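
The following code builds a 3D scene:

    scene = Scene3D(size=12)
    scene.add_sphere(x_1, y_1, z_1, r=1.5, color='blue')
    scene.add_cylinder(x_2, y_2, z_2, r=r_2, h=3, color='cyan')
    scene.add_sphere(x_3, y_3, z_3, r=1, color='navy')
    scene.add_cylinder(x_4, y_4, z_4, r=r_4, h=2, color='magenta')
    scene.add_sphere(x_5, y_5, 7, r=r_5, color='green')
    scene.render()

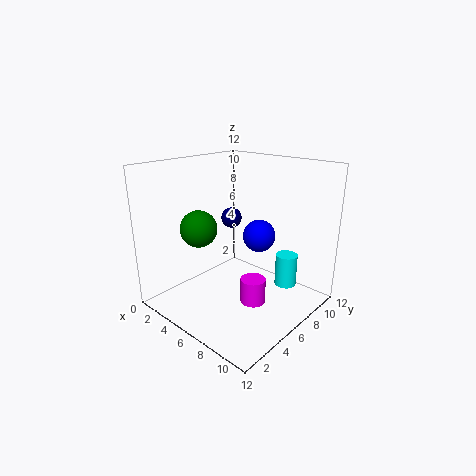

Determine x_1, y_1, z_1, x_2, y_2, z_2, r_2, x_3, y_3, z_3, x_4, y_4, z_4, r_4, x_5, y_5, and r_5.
x_1 = 5.5, y_1 = 9.5, z_1 = 5, x_2 = 8, y_2 = 10.5, z_2 = 0.5, r_2 = 1, x_3 = 2, y_3 = 9.5, z_3 = 6, x_4 = 8.5, y_4 = 5, z_4 = 1.5, r_4 = 1, x_5 = 4, y_5 = 3.5, r_5 = 1.5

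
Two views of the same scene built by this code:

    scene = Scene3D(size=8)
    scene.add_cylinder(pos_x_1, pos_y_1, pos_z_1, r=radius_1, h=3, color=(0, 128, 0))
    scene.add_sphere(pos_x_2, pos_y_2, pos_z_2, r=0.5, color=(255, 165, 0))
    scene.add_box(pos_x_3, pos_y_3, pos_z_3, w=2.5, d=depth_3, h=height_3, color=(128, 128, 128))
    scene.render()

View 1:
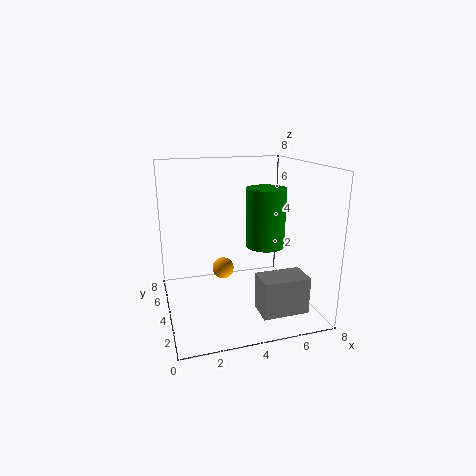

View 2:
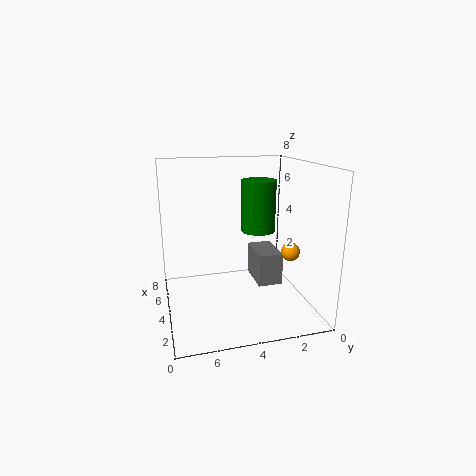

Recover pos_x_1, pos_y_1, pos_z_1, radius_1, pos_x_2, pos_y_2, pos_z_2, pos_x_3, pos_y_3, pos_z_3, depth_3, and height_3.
pos_x_1 = 5, pos_y_1 = 2.5, pos_z_1 = 4, radius_1 = 1, pos_x_2 = 2.5, pos_y_2 = 1.5, pos_z_2 = 3.5, pos_x_3 = 4.5, pos_y_3 = 1, pos_z_3 = 0.5, depth_3 = 1.5, height_3 = 2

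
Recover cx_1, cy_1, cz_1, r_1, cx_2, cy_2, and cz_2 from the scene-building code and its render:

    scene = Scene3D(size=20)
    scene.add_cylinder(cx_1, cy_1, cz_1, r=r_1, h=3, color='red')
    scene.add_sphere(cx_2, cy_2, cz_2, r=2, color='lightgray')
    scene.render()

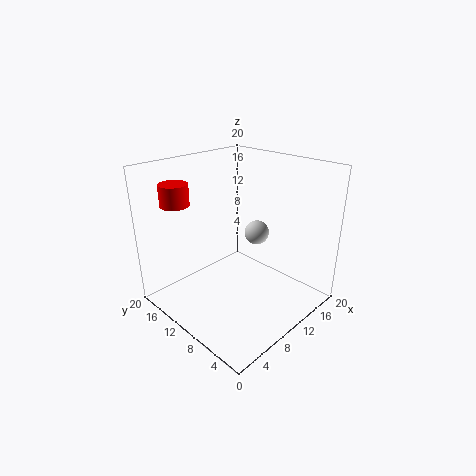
cx_1 = 4.5; cy_1 = 16.5; cz_1 = 14.5; r_1 = 2; cx_2 = 18; cy_2 = 13.5; cz_2 = 7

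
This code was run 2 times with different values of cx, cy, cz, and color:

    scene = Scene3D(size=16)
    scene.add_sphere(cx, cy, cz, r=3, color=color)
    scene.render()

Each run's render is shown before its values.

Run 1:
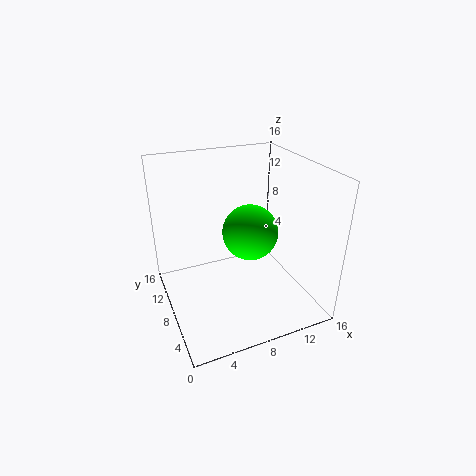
cx = 9
cy = 7
cz = 9
color = 'lime'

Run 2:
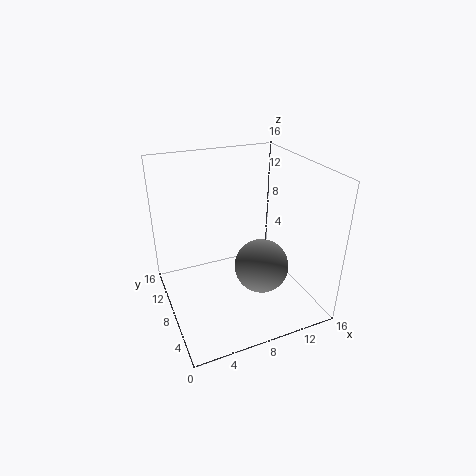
cx = 10
cy = 6
cz = 5
color = 'gray'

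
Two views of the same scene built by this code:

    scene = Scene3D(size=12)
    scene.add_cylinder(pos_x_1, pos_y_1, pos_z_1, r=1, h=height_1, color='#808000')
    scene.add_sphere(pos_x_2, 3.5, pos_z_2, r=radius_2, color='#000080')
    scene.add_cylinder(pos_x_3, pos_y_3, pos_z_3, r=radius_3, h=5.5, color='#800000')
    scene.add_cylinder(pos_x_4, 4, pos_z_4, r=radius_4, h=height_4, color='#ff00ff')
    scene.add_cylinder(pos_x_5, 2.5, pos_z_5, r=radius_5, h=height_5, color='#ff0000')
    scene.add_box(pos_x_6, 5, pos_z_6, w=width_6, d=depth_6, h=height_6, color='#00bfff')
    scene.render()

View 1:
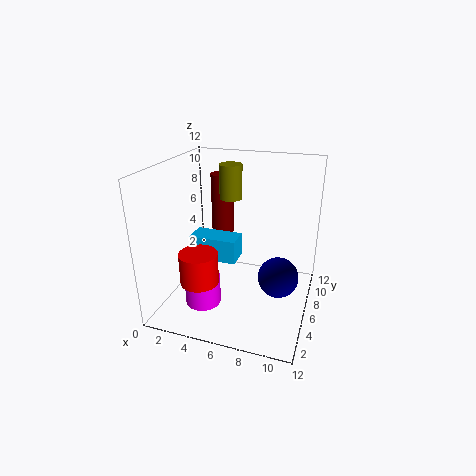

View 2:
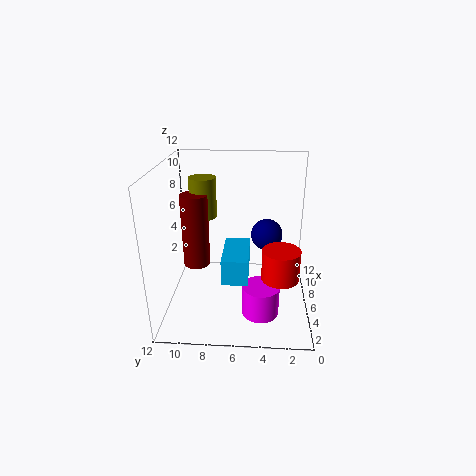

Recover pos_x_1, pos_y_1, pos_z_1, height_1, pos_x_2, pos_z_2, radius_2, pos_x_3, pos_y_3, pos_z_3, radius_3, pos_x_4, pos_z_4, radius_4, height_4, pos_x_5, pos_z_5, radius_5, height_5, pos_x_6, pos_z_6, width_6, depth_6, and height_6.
pos_x_1 = 4.5
pos_y_1 = 8.5
pos_z_1 = 8.5
height_1 = 3
pos_x_2 = 10
pos_z_2 = 4.5
radius_2 = 1.5
pos_x_3 = 3.5
pos_y_3 = 9
pos_z_3 = 5
radius_3 = 1
pos_x_4 = 3.5
pos_z_4 = 0.5
radius_4 = 1.5
height_4 = 2.5
pos_x_5 = 4
pos_z_5 = 3.5
radius_5 = 1.5
height_5 = 2.5
pos_x_6 = 2
pos_z_6 = 4
width_6 = 4
depth_6 = 2
height_6 = 2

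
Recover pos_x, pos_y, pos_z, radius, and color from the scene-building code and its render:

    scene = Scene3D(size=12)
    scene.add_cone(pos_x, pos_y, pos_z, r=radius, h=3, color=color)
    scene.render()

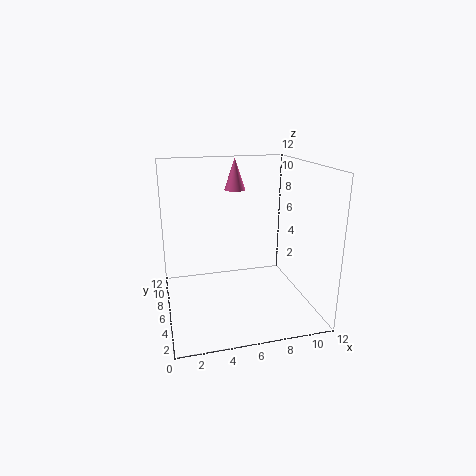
pos_x = 7, pos_y = 11, pos_z = 9, radius = 1, color = 'hotpink'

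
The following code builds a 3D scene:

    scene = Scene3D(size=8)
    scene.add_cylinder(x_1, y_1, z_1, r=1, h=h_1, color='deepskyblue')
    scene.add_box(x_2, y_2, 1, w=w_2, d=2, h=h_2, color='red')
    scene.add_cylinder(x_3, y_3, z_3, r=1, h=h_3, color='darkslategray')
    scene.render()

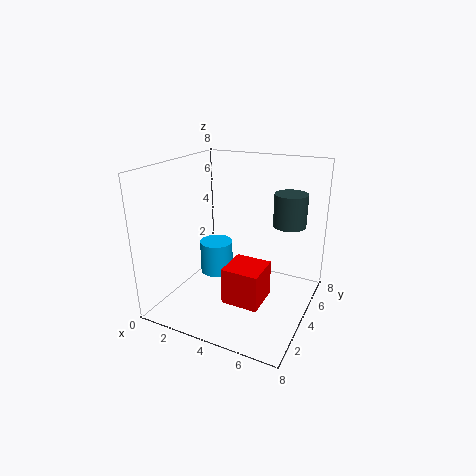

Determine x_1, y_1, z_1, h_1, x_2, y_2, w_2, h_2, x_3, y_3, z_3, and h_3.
x_1 = 2, y_1 = 5, z_1 = 1, h_1 = 2, x_2 = 4, y_2 = 2, w_2 = 2, h_2 = 2, x_3 = 6, y_3 = 7, z_3 = 4, h_3 = 2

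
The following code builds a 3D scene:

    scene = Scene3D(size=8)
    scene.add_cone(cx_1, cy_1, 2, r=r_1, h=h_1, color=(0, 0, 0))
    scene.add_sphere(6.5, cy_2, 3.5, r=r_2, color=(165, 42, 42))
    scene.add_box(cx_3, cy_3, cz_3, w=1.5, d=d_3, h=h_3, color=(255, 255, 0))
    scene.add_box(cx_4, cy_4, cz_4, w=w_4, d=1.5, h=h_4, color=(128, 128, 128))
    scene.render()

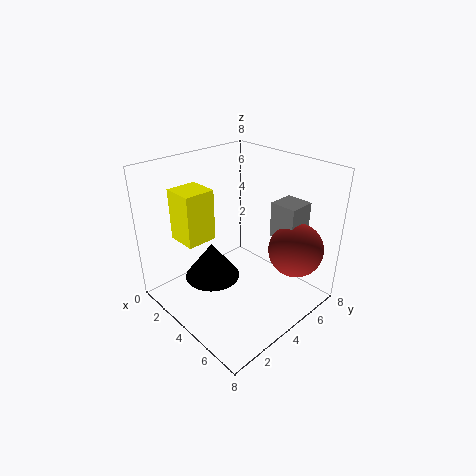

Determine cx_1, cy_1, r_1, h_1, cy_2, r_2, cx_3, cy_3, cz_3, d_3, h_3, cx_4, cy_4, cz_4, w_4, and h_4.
cx_1 = 3.5
cy_1 = 2.5
r_1 = 1.5
h_1 = 2
cy_2 = 6
r_2 = 1.5
cx_3 = 3
cy_3 = 0.5
cz_3 = 5
d_3 = 1.5
h_3 = 2.5
cx_4 = 5
cy_4 = 5.5
cz_4 = 4
w_4 = 1.5
h_4 = 2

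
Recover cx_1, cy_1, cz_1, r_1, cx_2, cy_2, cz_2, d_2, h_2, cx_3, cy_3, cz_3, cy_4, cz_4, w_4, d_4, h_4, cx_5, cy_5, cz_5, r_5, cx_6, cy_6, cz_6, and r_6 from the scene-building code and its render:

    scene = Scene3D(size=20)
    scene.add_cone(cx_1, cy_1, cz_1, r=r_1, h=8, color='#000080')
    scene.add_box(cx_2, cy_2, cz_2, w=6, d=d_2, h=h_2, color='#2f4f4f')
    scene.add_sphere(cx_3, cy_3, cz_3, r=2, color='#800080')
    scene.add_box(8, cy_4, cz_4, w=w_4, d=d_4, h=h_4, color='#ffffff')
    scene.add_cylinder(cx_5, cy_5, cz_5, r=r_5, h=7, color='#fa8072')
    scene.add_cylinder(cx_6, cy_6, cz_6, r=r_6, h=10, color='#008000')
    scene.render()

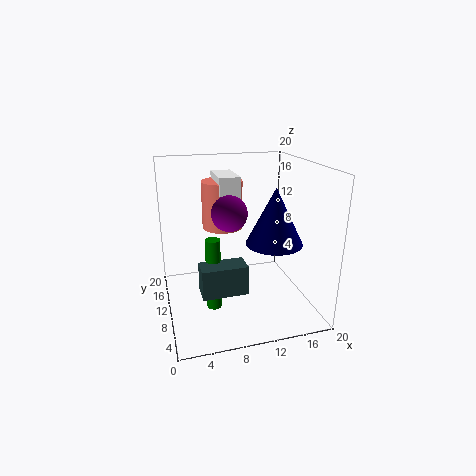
cx_1 = 15, cy_1 = 9, cz_1 = 9, r_1 = 4, cx_2 = 4, cy_2 = 5, cz_2 = 4, d_2 = 3, h_2 = 4, cx_3 = 7, cy_3 = 3, cz_3 = 16, cy_4 = 12, cz_4 = 13, w_4 = 3, d_4 = 6, h_4 = 5, cx_5 = 9, cy_5 = 15, cz_5 = 10, r_5 = 3, cx_6 = 6, cy_6 = 8, cz_6 = 1, r_6 = 1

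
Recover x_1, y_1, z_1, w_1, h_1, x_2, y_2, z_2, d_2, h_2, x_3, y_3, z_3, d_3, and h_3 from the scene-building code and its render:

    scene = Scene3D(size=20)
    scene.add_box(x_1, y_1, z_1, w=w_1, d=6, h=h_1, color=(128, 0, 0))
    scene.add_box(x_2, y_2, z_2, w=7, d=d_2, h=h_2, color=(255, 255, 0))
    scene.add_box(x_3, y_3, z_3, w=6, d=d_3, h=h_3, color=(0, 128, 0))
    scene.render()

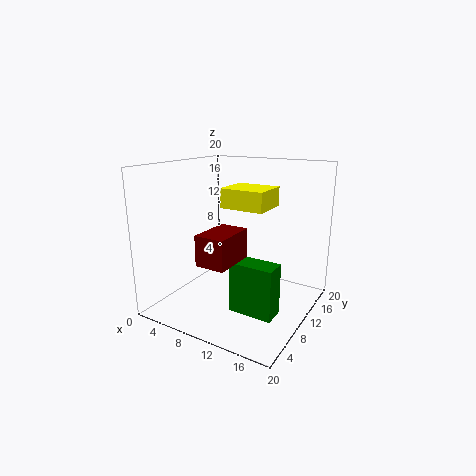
x_1 = 8, y_1 = 3, z_1 = 8, w_1 = 4, h_1 = 4, x_2 = 5, y_2 = 13, z_2 = 13, d_2 = 6, h_2 = 3, x_3 = 11, y_3 = 6, z_3 = 1, d_3 = 3, h_3 = 7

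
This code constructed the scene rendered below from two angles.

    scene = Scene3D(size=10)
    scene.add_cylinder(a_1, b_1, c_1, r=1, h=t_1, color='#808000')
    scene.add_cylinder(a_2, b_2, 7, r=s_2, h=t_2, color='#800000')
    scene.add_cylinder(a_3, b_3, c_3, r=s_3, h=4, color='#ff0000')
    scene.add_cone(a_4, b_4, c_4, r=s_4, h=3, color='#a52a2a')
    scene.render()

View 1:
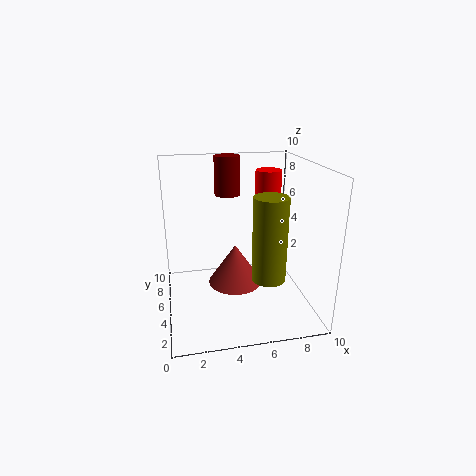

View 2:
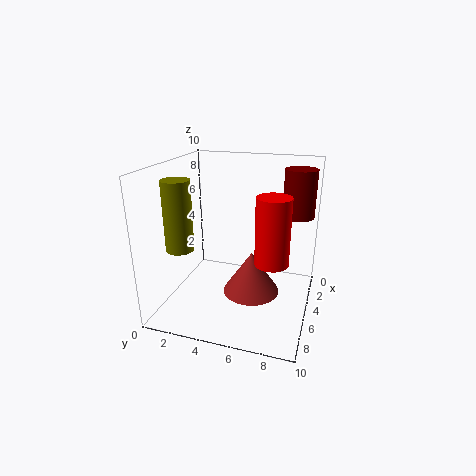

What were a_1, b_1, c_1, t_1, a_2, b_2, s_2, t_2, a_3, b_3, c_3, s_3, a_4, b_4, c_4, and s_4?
a_1 = 6; b_1 = 1; c_1 = 4; t_1 = 5; a_2 = 5; b_2 = 9; s_2 = 1; t_2 = 3; a_3 = 8; b_3 = 8; c_3 = 5; s_3 = 1; a_4 = 5; b_4 = 6; c_4 = 1; s_4 = 2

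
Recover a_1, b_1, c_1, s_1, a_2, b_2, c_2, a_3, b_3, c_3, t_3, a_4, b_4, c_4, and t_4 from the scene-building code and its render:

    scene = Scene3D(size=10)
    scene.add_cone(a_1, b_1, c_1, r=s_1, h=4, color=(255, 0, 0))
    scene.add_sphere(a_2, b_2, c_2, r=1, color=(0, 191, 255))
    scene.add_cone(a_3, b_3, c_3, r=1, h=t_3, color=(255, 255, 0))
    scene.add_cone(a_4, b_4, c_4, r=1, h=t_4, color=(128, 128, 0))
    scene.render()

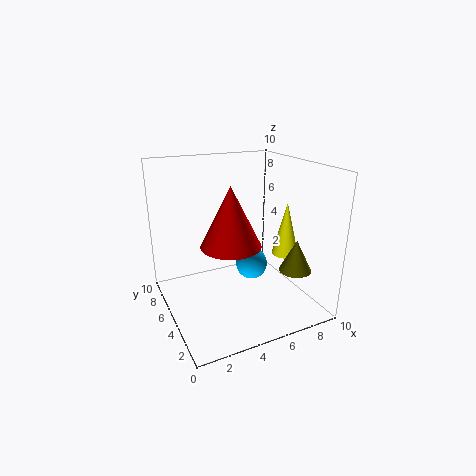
a_1 = 4; b_1 = 4; c_1 = 5; s_1 = 2; a_2 = 5; b_2 = 3; c_2 = 4; a_3 = 9; b_3 = 5; c_3 = 3; t_3 = 4; a_4 = 7; b_4 = 1; c_4 = 4; t_4 = 2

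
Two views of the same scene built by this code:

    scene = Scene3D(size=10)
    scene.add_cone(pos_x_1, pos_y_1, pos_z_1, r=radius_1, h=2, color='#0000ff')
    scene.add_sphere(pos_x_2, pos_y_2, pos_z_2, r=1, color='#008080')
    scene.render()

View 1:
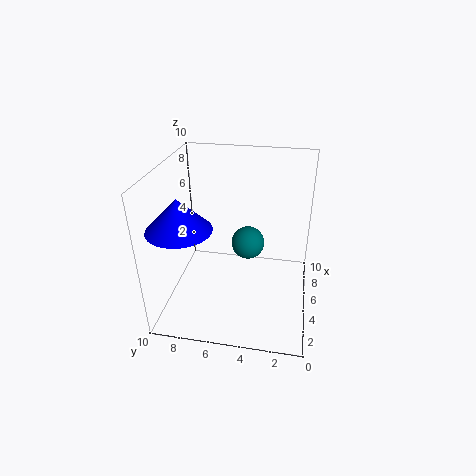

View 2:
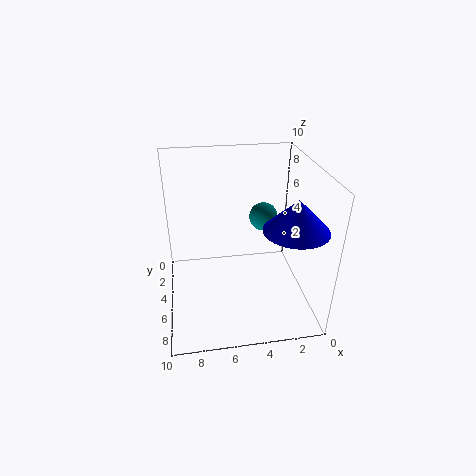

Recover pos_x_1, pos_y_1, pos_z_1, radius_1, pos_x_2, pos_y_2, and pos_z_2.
pos_x_1 = 2
pos_y_1 = 8
pos_z_1 = 7
radius_1 = 2
pos_x_2 = 3
pos_y_2 = 4
pos_z_2 = 6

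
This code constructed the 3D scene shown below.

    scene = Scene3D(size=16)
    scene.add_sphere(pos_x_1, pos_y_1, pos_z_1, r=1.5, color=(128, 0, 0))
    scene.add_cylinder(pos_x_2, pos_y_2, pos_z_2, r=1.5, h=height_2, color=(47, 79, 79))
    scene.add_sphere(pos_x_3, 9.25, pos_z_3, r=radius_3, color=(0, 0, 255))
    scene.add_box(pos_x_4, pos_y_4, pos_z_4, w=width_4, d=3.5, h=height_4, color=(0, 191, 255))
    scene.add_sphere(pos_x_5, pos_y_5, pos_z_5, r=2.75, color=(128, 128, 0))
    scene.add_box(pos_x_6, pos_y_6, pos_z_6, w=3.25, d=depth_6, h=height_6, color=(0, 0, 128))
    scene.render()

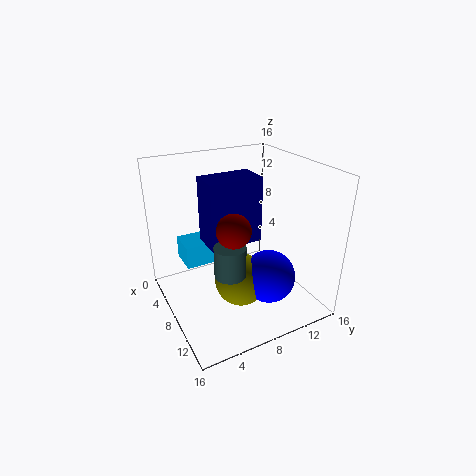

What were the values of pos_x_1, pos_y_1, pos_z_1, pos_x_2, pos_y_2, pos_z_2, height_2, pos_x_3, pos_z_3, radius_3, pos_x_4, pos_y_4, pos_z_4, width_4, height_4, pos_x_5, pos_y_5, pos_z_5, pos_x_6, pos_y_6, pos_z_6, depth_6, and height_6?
pos_x_1 = 14.25
pos_y_1 = 4.25
pos_z_1 = 12.5
pos_x_2 = 13
pos_y_2 = 4.5
pos_z_2 = 7.25
height_2 = 3
pos_x_3 = 12.5
pos_z_3 = 5.25
radius_3 = 2.75
pos_x_4 = 4
pos_y_4 = 2.25
pos_z_4 = 5.25
width_4 = 3.25
height_4 = 2.5
pos_x_5 = 11
pos_y_5 = 6.75
pos_z_5 = 4.75
pos_x_6 = 7.5
pos_y_6 = 3.75
pos_z_6 = 8.75
depth_6 = 5.5
height_6 = 6.75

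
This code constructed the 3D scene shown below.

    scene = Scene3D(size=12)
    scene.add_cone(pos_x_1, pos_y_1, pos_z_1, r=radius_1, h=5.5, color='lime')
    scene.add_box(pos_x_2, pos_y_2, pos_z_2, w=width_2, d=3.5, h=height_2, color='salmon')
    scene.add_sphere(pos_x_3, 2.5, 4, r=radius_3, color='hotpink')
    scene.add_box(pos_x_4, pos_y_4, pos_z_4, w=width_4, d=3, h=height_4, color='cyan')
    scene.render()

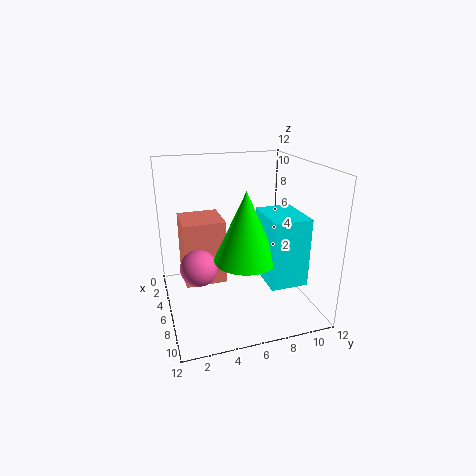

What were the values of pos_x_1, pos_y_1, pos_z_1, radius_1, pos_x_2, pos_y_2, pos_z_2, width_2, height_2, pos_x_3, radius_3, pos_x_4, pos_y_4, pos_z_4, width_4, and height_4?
pos_x_1 = 8
pos_y_1 = 6
pos_z_1 = 5
radius_1 = 2.5
pos_x_2 = 2.5
pos_y_2 = 1.5
pos_z_2 = 2
width_2 = 3.5
height_2 = 5.5
pos_x_3 = 6.5
radius_3 = 1.5
pos_x_4 = 6
pos_y_4 = 7.5
pos_z_4 = 3
width_4 = 4
height_4 = 5.5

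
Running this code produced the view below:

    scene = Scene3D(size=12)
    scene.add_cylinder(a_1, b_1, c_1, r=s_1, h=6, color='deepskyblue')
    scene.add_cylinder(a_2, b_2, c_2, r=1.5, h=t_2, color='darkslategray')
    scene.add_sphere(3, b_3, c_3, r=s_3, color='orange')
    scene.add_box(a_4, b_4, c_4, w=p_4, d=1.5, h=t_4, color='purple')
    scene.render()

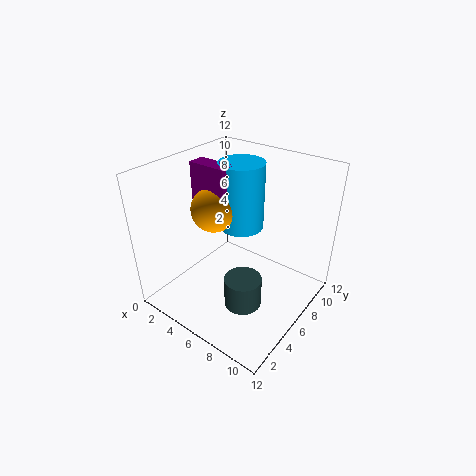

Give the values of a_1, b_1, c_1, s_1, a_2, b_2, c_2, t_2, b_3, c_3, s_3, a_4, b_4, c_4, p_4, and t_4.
a_1 = 4.5
b_1 = 8.5
c_1 = 5.5
s_1 = 2
a_2 = 8
b_2 = 4
c_2 = 1.5
t_2 = 2.5
b_3 = 6.5
c_3 = 7.5
s_3 = 2
a_4 = 1
b_4 = 6
c_4 = 6.5
p_4 = 3.5
t_4 = 5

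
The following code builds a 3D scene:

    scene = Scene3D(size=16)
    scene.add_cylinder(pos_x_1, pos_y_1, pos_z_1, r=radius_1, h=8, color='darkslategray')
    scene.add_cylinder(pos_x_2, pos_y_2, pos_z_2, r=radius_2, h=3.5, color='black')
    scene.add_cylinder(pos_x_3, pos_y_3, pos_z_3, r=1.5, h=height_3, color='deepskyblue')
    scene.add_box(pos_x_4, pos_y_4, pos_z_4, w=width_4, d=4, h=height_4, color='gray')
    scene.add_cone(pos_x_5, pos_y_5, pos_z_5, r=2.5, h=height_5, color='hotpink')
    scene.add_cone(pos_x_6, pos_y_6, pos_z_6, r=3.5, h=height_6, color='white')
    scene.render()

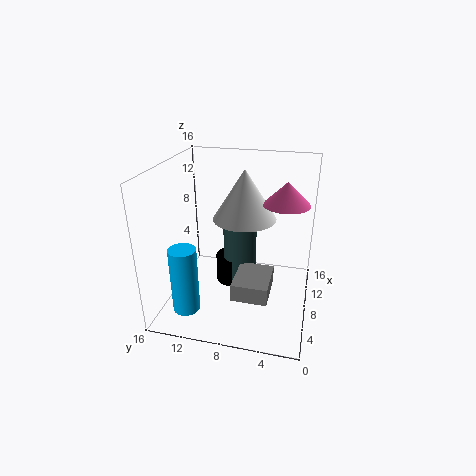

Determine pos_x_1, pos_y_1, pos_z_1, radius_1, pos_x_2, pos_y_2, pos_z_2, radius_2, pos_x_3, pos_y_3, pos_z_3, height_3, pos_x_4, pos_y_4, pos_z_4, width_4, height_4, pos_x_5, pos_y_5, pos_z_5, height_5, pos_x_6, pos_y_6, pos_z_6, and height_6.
pos_x_1 = 11, pos_y_1 = 8.5, pos_z_1 = 1, radius_1 = 2, pos_x_2 = 11, pos_y_2 = 9.5, pos_z_2 = 0.5, radius_2 = 2, pos_x_3 = 4, pos_y_3 = 13, pos_z_3 = 0.5, height_3 = 7.5, pos_x_4 = 4.5, pos_y_4 = 4, pos_z_4 = 2, width_4 = 5, height_4 = 2, pos_x_5 = 9, pos_y_5 = 3, pos_z_5 = 12, height_5 = 2.5, pos_x_6 = 9, pos_y_6 = 7.5, pos_z_6 = 10, height_6 = 5.5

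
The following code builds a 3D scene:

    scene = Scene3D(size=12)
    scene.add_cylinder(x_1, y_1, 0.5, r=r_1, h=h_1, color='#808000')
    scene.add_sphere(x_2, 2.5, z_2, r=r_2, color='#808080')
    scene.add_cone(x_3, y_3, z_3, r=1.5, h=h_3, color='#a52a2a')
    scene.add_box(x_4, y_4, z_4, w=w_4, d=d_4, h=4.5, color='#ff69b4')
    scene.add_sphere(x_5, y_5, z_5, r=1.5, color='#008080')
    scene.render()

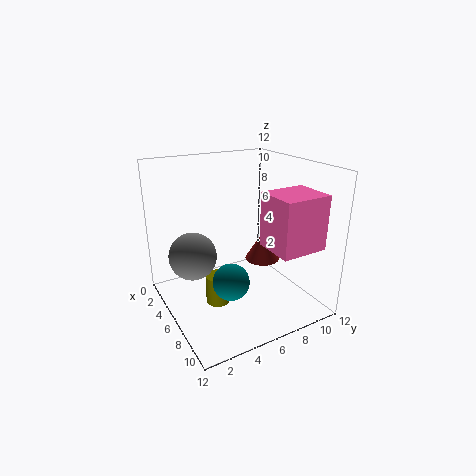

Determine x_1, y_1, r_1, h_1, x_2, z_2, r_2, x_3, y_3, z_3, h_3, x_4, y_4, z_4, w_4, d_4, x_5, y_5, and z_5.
x_1 = 6; y_1 = 4; r_1 = 1; h_1 = 2.5; x_2 = 4.5; z_2 = 4.5; r_2 = 2; x_3 = 6; y_3 = 8.5; z_3 = 3.5; h_3 = 2.5; x_4 = 7; y_4 = 7.5; z_4 = 5.5; w_4 = 3.5; d_4 = 4; x_5 = 7.5; y_5 = 4.5; z_5 = 3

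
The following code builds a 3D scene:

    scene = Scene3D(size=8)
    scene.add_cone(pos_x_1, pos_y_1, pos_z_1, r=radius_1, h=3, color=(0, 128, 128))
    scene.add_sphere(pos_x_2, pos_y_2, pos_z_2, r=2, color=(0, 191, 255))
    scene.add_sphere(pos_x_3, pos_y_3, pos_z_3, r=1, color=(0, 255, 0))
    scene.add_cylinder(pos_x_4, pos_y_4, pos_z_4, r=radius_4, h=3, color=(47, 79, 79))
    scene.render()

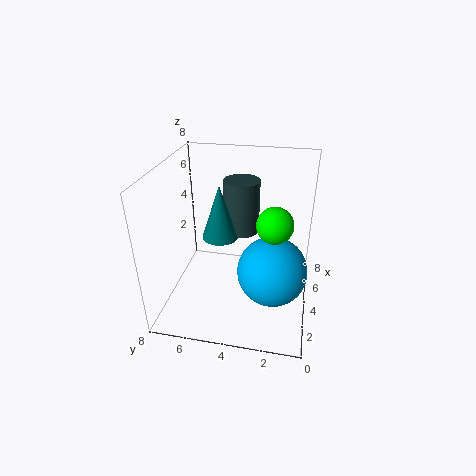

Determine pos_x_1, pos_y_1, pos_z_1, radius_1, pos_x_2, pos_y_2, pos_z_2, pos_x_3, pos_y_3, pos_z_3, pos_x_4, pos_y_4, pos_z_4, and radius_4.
pos_x_1 = 4; pos_y_1 = 5; pos_z_1 = 4; radius_1 = 1; pos_x_2 = 4; pos_y_2 = 2; pos_z_2 = 2; pos_x_3 = 4; pos_y_3 = 2; pos_z_3 = 5; pos_x_4 = 5; pos_y_4 = 4; pos_z_4 = 4; radius_4 = 1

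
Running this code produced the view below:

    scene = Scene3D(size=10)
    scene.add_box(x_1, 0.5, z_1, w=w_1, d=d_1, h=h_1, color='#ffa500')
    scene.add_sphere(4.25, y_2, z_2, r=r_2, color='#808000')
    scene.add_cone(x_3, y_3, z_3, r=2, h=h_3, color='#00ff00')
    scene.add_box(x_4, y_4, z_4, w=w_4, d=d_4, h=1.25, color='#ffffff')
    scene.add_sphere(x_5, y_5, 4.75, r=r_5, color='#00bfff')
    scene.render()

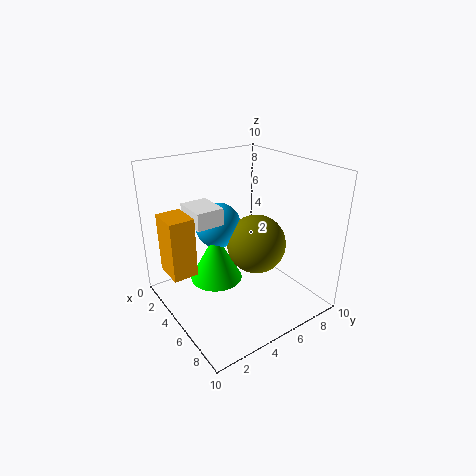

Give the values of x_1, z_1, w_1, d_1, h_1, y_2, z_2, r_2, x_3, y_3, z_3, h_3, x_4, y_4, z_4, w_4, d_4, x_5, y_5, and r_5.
x_1 = 1.75, z_1 = 2.5, w_1 = 2.25, d_1 = 1.75, h_1 = 4.25, y_2 = 7.25, z_2 = 3.5, r_2 = 2.25, x_3 = 2.75, y_3 = 4.5, z_3 = 0.75, h_3 = 3.75, x_4 = 1.5, y_4 = 2.5, z_4 = 5.75, w_4 = 2.5, d_4 = 2, x_5 = 2, y_5 = 5.25, r_5 = 1.75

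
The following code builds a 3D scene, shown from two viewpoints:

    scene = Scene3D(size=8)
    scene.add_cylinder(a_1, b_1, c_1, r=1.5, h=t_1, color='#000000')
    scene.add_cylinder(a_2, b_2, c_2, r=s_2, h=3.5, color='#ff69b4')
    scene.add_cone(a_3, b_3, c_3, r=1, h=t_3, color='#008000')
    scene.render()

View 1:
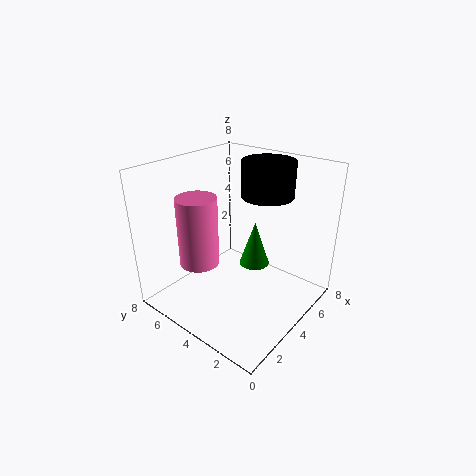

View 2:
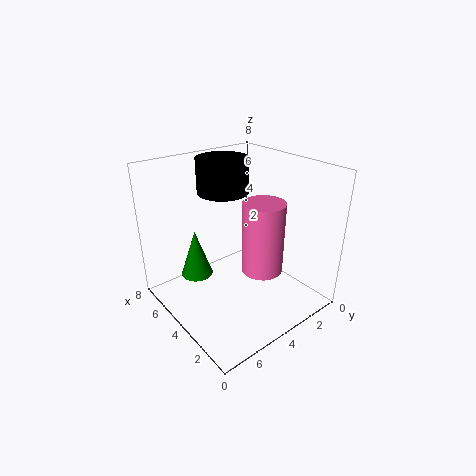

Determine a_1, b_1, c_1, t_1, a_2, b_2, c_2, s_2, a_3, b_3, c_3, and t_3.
a_1 = 6, b_1 = 3.5, c_1 = 6, t_1 = 2, a_2 = 1.5, b_2 = 4.5, c_2 = 3.5, s_2 = 1, a_3 = 7, b_3 = 5, c_3 = 0.5, t_3 = 3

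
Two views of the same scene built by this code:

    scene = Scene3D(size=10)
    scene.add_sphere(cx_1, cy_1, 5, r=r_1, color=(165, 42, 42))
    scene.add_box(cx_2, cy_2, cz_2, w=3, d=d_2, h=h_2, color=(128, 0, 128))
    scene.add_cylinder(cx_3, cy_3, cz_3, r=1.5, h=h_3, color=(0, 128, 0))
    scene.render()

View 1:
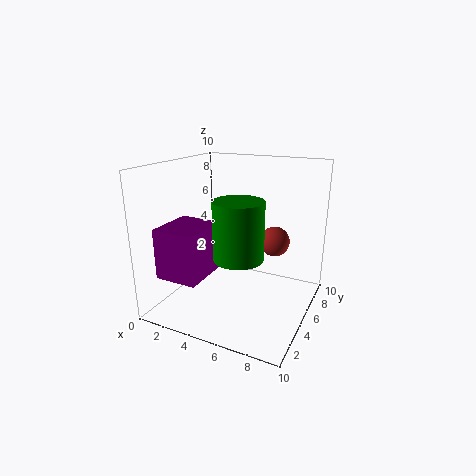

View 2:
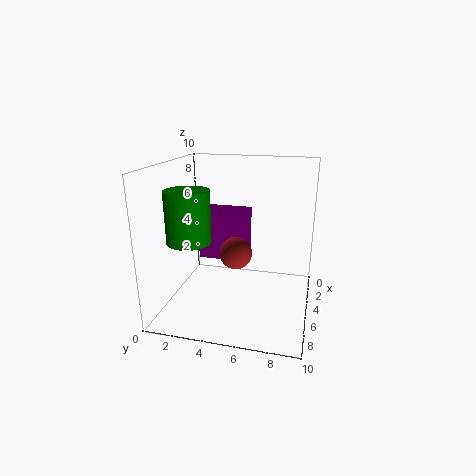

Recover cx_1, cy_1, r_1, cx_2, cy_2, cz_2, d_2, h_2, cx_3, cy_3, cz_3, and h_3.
cx_1 = 7.5
cy_1 = 5.5
r_1 = 1
cx_2 = 0.5
cy_2 = 1.5
cz_2 = 2.5
d_2 = 3.5
h_2 = 3.5
cx_3 = 6.5
cy_3 = 2
cz_3 = 5
h_3 = 3.5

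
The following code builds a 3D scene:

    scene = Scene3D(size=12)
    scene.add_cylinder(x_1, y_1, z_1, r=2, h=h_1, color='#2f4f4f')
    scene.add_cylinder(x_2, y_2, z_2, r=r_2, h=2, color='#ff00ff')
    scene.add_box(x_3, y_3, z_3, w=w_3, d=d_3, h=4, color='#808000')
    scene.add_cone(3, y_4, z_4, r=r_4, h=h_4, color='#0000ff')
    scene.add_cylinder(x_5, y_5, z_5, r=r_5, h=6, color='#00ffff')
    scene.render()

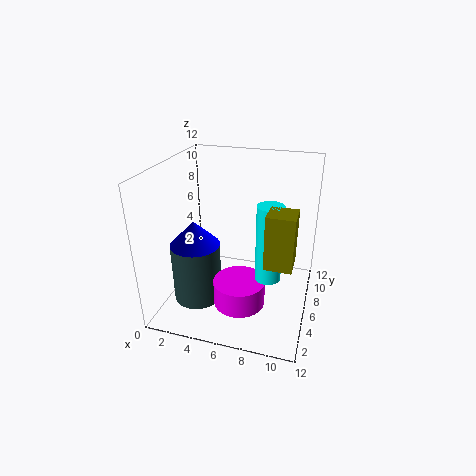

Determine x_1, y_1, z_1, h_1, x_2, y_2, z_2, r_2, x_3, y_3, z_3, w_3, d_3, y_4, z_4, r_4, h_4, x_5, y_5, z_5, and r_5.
x_1 = 3; y_1 = 4; z_1 = 1; h_1 = 5; x_2 = 7; y_2 = 3; z_2 = 2; r_2 = 2; x_3 = 9; y_3 = 2; z_3 = 6; w_3 = 2; d_3 = 2; y_4 = 4; z_4 = 6; r_4 = 2; h_4 = 2; x_5 = 9; y_5 = 4; z_5 = 4; r_5 = 1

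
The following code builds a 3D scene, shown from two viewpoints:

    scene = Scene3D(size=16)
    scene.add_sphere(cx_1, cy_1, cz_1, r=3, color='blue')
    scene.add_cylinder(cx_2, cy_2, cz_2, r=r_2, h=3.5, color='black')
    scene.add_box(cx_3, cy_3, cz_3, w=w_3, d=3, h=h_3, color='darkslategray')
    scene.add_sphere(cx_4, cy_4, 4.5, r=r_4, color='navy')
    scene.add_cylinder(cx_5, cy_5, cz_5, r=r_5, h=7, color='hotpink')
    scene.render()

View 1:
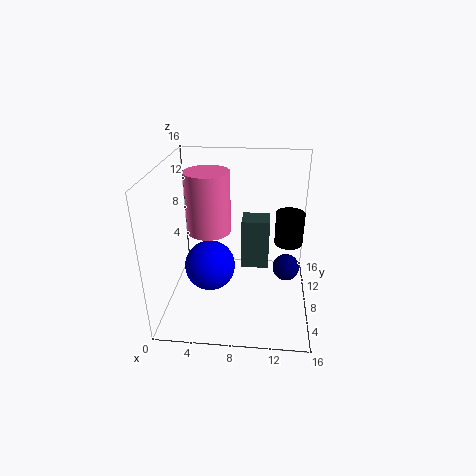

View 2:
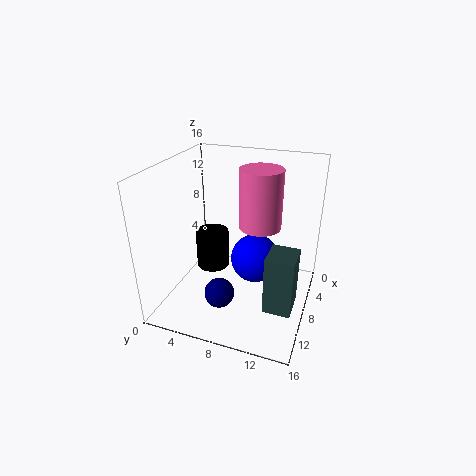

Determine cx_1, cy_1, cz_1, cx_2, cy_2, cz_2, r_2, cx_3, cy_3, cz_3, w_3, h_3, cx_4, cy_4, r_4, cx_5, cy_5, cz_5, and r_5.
cx_1 = 4.5; cy_1 = 9; cz_1 = 3.5; cx_2 = 13.5; cy_2 = 7.5; cz_2 = 8; r_2 = 1.5; cx_3 = 8; cy_3 = 12; cz_3 = 1.5; w_3 = 3.5; h_3 = 6.5; cx_4 = 13.5; cy_4 = 8; r_4 = 1.5; cx_5 = 4.5; cy_5 = 9.5; cz_5 = 8; r_5 = 2.5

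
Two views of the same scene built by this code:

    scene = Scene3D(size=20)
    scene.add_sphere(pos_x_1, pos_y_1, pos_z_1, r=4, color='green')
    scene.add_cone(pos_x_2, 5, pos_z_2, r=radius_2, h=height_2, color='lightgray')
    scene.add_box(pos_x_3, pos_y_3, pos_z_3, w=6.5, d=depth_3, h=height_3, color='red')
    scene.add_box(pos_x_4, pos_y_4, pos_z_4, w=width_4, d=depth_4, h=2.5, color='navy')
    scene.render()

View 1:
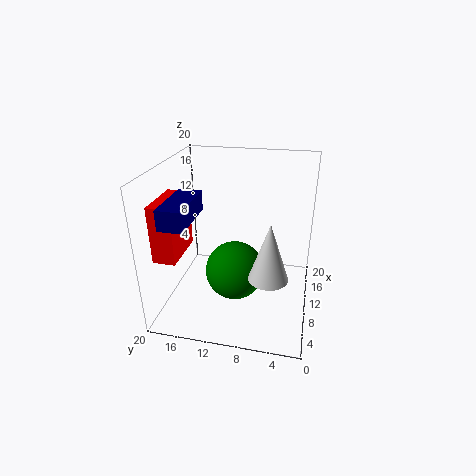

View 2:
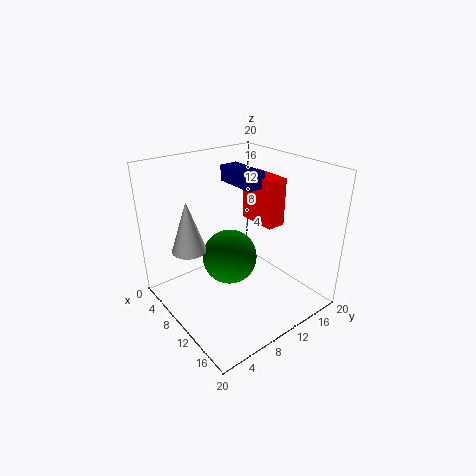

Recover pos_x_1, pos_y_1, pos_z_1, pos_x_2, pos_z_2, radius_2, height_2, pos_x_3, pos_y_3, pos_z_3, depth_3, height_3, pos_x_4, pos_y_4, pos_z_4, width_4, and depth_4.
pos_x_1 = 8, pos_y_1 = 10, pos_z_1 = 6, pos_x_2 = 5, pos_z_2 = 7.5, radius_2 = 2.5, height_2 = 7.5, pos_x_3 = 3, pos_y_3 = 16.5, pos_z_3 = 9, depth_3 = 3, height_3 = 7.5, pos_x_4 = 0.5, pos_y_4 = 14, pos_z_4 = 15, width_4 = 7, depth_4 = 3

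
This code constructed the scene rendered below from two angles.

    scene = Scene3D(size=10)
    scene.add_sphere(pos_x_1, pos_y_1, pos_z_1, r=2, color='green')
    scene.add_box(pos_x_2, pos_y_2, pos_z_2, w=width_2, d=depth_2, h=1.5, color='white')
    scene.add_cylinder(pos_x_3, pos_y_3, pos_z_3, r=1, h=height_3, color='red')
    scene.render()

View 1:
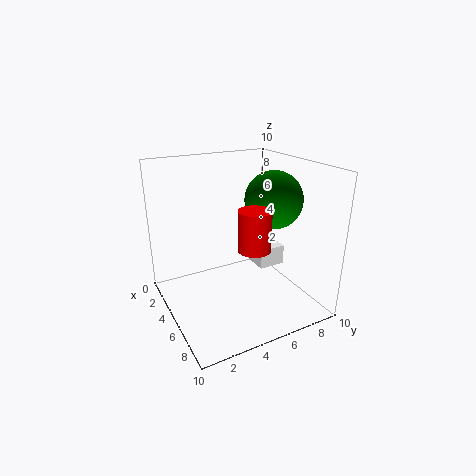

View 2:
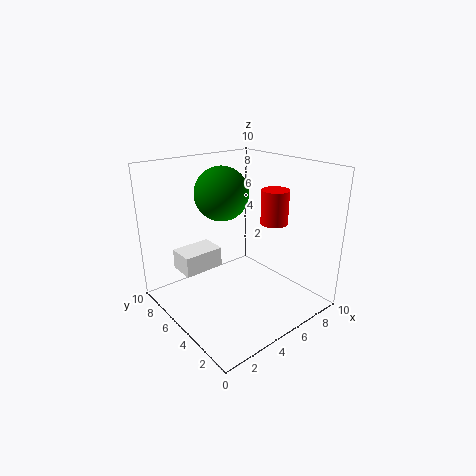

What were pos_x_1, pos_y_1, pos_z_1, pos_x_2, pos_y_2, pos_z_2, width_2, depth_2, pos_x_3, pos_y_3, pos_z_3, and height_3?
pos_x_1 = 5.5
pos_y_1 = 7.5
pos_z_1 = 7.5
pos_x_2 = 2
pos_y_2 = 7
pos_z_2 = 2
width_2 = 3
depth_2 = 2
pos_x_3 = 8
pos_y_3 = 4.5
pos_z_3 = 5.5
height_3 = 2.5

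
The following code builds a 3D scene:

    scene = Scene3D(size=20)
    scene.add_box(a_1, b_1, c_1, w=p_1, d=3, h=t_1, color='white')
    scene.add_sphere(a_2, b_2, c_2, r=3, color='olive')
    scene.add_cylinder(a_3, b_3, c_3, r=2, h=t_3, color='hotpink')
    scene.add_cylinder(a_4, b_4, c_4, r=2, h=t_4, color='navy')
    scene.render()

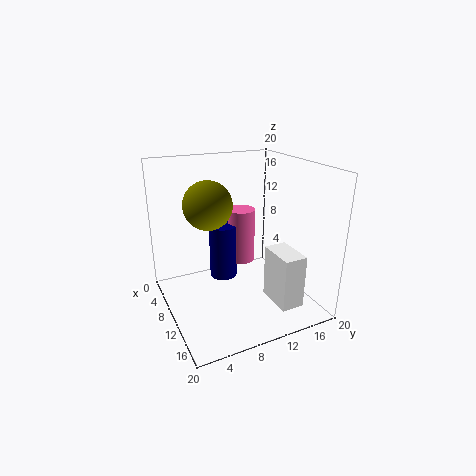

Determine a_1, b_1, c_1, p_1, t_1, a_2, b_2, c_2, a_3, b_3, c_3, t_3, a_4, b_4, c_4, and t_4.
a_1 = 14, b_1 = 12, c_1 = 3, p_1 = 5, t_1 = 7, a_2 = 12, b_2 = 5, c_2 = 16, a_3 = 7, b_3 = 12, c_3 = 5, t_3 = 8, a_4 = 7, b_4 = 9, c_4 = 3, t_4 = 8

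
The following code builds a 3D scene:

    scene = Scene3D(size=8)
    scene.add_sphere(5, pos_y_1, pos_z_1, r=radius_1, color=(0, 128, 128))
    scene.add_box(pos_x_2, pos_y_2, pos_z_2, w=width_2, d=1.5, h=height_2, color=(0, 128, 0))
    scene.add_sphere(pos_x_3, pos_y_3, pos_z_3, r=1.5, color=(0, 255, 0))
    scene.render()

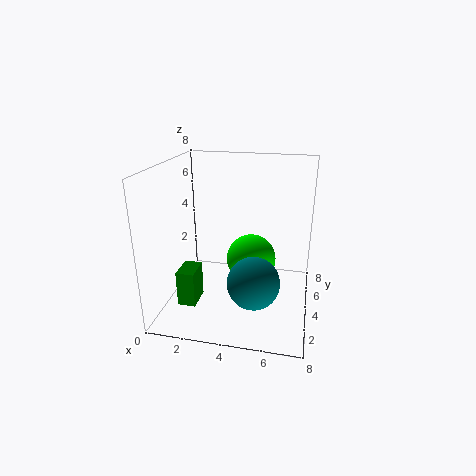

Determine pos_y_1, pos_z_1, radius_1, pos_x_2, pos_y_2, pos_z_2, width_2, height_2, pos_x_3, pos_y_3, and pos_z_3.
pos_y_1 = 3.5, pos_z_1 = 1.5, radius_1 = 1.5, pos_x_2 = 1, pos_y_2 = 2, pos_z_2 = 0.5, width_2 = 1, height_2 = 2, pos_x_3 = 4.5, pos_y_3 = 5.5, pos_z_3 = 2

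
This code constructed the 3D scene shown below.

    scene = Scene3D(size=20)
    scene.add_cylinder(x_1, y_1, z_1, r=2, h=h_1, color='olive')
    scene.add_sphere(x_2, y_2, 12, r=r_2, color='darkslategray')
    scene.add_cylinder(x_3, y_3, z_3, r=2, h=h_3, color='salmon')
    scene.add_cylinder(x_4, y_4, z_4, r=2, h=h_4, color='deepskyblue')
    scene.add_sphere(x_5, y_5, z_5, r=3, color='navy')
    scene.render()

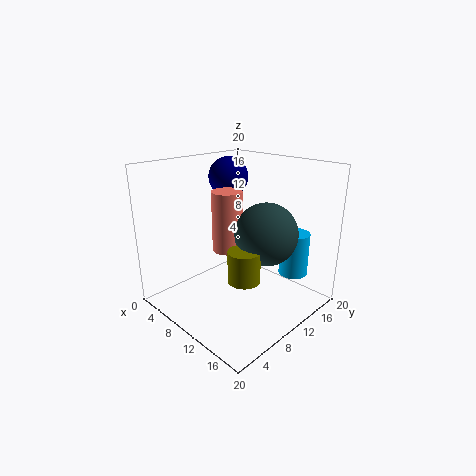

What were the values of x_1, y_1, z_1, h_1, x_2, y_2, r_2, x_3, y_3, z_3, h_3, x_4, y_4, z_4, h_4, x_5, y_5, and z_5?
x_1 = 15, y_1 = 6, z_1 = 7, h_1 = 4, x_2 = 15, y_2 = 10, r_2 = 4, x_3 = 10, y_3 = 8, z_3 = 9, h_3 = 8, x_4 = 16, y_4 = 15, z_4 = 5, h_4 = 6, x_5 = 4, y_5 = 14, z_5 = 17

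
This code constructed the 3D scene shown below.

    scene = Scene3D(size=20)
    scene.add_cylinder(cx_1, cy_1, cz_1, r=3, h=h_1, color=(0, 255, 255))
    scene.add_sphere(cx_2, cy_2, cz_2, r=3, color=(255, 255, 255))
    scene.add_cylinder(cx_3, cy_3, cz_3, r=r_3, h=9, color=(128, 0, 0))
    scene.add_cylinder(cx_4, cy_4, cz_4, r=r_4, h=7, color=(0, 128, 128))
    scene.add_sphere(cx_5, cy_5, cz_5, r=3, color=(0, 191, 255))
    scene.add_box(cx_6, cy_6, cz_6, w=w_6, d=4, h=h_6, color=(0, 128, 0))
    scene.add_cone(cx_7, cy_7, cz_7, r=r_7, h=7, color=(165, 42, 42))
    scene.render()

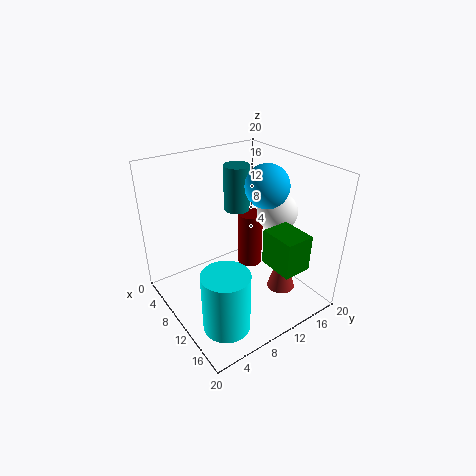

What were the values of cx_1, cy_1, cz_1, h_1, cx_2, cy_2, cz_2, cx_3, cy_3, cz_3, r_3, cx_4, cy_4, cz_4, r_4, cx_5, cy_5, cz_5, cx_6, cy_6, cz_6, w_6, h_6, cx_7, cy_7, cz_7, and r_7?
cx_1 = 16
cy_1 = 4
cz_1 = 2
h_1 = 8
cx_2 = 10
cy_2 = 17
cz_2 = 12
cx_3 = 5
cy_3 = 16
cz_3 = 1
r_3 = 2
cx_4 = 4
cy_4 = 14
cz_4 = 11
r_4 = 2
cx_5 = 11
cy_5 = 14
cz_5 = 17
cx_6 = 13
cy_6 = 12
cz_6 = 7
w_6 = 5
h_6 = 5
cx_7 = 14
cy_7 = 15
cz_7 = 2
r_7 = 2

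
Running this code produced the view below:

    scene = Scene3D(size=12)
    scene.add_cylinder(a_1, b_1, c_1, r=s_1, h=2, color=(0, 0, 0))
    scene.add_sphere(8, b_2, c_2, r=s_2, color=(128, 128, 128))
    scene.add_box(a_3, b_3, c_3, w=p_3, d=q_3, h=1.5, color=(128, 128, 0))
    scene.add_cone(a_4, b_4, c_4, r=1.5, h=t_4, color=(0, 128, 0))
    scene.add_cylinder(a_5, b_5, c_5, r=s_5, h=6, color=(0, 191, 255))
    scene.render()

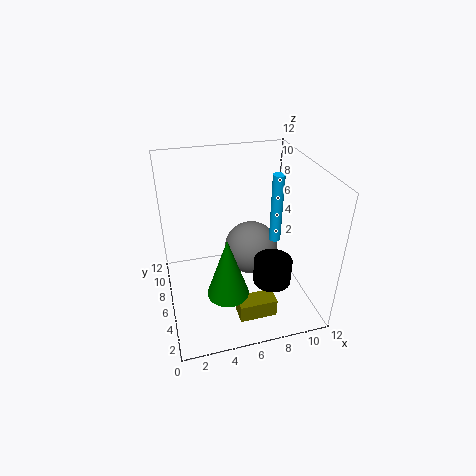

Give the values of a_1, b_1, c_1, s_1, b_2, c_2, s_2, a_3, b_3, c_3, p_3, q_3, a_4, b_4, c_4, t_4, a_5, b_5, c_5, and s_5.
a_1 = 8, b_1 = 3, c_1 = 3.5, s_1 = 1.5, b_2 = 8.5, c_2 = 3, s_2 = 2.5, a_3 = 5, b_3 = 1.5, c_3 = 1, p_3 = 3, q_3 = 1.5, a_4 = 4, b_4 = 1.5, c_4 = 4.5, t_4 = 4.5, a_5 = 9.5, b_5 = 6.5, c_5 = 5, s_5 = 0.5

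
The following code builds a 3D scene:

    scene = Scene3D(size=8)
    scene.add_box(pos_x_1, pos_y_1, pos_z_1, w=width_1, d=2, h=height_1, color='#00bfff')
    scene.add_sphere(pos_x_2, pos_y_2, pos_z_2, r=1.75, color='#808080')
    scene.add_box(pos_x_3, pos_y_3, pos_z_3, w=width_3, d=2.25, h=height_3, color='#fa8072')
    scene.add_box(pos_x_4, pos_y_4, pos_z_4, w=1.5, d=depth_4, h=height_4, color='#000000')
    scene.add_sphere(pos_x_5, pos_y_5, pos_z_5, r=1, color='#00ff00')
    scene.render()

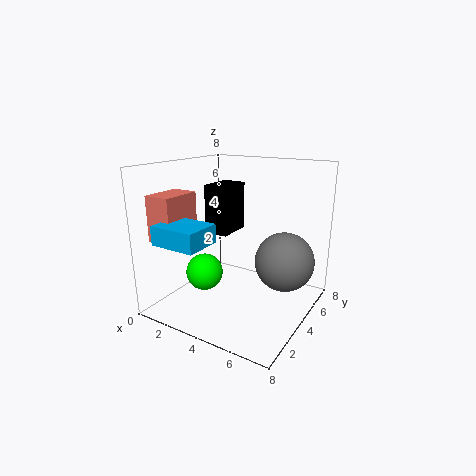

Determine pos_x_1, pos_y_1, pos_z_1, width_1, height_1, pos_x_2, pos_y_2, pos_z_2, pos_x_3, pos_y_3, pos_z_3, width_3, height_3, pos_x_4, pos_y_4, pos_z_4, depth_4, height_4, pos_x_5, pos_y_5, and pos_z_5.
pos_x_1 = 1.25, pos_y_1 = 0.25, pos_z_1 = 4.25, width_1 = 2.5, height_1 = 1, pos_x_2 = 6, pos_y_2 = 6, pos_z_2 = 2.25, pos_x_3 = 0.25, pos_y_3 = 1, pos_z_3 = 4, width_3 = 1.5, height_3 = 2.5, pos_x_4 = 1, pos_y_4 = 5, pos_z_4 = 3.5, depth_4 = 2.25, height_4 = 3, pos_x_5 = 2.75, pos_y_5 = 2.5, pos_z_5 = 2.25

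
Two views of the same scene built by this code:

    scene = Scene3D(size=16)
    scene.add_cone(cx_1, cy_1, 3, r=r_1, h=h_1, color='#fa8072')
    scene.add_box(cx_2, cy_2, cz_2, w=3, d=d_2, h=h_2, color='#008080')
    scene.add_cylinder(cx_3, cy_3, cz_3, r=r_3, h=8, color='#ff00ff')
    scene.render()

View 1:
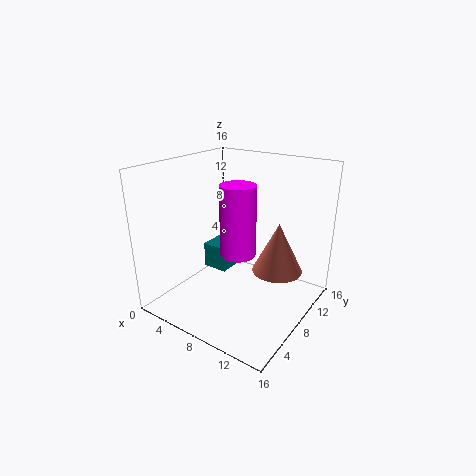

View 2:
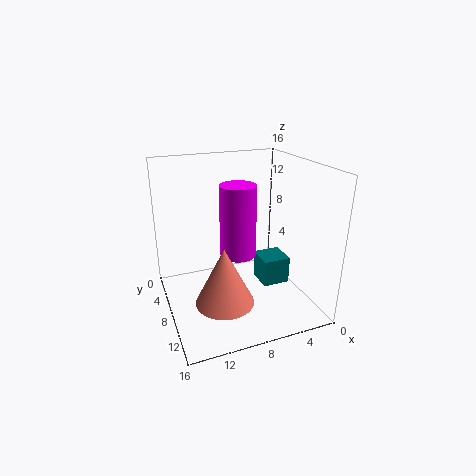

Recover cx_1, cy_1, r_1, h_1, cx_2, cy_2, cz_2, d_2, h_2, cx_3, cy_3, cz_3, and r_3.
cx_1 = 11
cy_1 = 12
r_1 = 3
h_1 = 6
cx_2 = 3
cy_2 = 8
cz_2 = 3
d_2 = 3
h_2 = 3
cx_3 = 8
cy_3 = 8
cz_3 = 6
r_3 = 2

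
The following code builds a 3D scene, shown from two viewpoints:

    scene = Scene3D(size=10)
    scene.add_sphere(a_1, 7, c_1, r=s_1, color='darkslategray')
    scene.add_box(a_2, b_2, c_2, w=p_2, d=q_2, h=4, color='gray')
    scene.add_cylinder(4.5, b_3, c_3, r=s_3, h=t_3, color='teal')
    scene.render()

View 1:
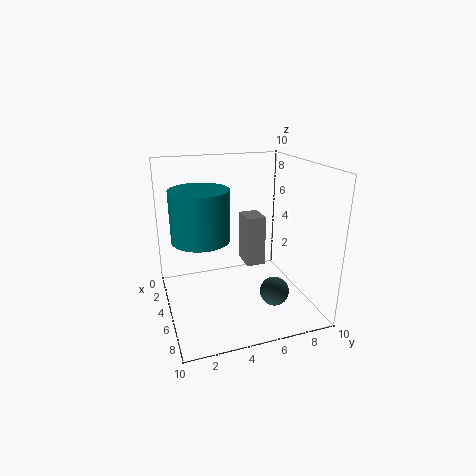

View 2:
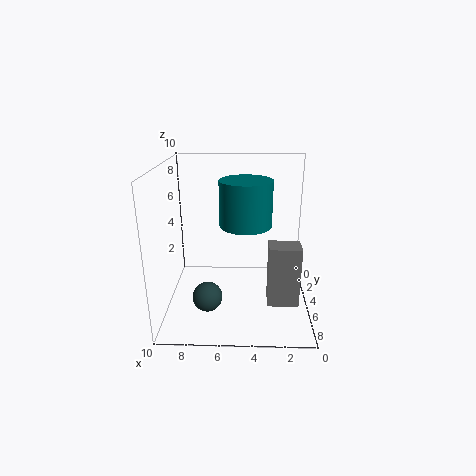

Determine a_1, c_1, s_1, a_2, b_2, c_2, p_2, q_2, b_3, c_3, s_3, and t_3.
a_1 = 7, c_1 = 1.5, s_1 = 1, a_2 = 1, b_2 = 6.5, c_2 = 1.5, p_2 = 2, q_2 = 1.5, b_3 = 2.5, c_3 = 5, s_3 = 2, t_3 = 3.5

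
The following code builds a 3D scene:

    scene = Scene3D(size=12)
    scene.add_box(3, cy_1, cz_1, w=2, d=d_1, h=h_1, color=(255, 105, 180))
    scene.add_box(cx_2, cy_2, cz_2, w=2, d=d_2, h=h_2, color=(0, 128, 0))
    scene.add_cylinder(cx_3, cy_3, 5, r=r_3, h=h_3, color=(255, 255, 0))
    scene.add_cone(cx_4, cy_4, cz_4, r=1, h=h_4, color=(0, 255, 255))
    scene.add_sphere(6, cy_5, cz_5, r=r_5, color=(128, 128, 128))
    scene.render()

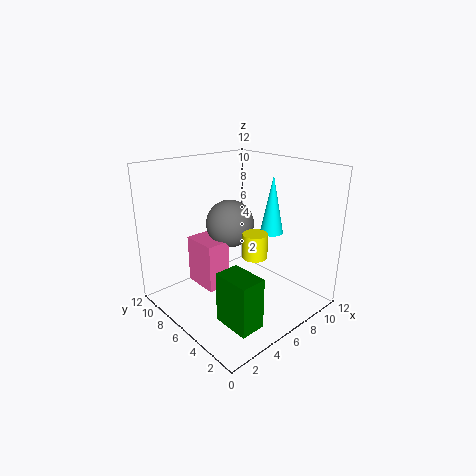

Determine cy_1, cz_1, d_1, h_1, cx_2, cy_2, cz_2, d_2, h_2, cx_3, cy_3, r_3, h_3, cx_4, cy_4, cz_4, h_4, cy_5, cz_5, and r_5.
cy_1 = 6; cz_1 = 2; d_1 = 3; h_1 = 4; cx_2 = 2; cy_2 = 1; cz_2 = 1; d_2 = 3; h_2 = 4; cx_3 = 6; cy_3 = 4; r_3 = 1; h_3 = 2; cx_4 = 9; cy_4 = 5; cz_4 = 6; h_4 = 5; cy_5 = 7; cz_5 = 7; r_5 = 2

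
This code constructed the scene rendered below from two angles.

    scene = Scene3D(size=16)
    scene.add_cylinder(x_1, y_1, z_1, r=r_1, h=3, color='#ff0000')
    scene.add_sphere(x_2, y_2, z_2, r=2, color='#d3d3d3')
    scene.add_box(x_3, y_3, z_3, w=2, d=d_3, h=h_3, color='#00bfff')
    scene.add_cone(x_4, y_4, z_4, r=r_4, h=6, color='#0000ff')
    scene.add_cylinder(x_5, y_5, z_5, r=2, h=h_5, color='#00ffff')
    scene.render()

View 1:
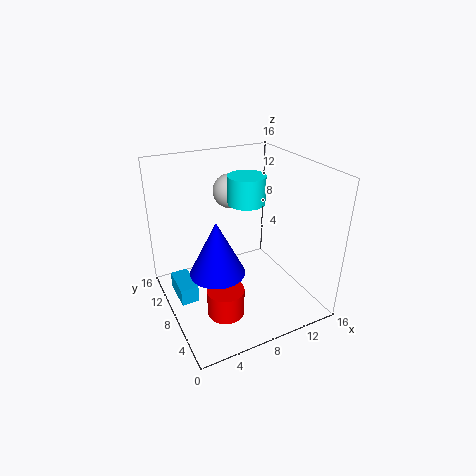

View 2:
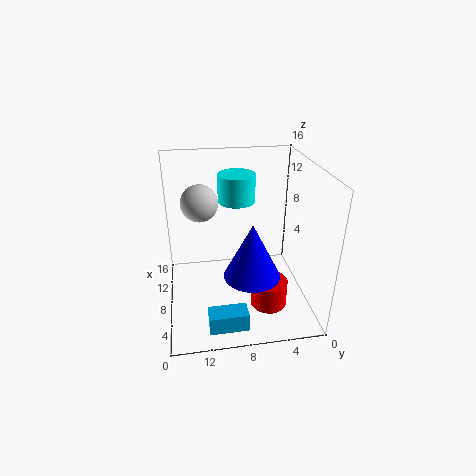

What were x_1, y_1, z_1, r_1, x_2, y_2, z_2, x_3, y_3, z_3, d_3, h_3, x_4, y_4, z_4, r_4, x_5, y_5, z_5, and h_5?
x_1 = 5, y_1 = 5, z_1 = 1, r_1 = 2, x_2 = 9, y_2 = 12, z_2 = 12, x_3 = 1, y_3 = 8, z_3 = 1, d_3 = 4, h_3 = 2, x_4 = 5, y_4 = 7, z_4 = 5, r_4 = 3, x_5 = 9, y_5 = 8, z_5 = 12, h_5 = 3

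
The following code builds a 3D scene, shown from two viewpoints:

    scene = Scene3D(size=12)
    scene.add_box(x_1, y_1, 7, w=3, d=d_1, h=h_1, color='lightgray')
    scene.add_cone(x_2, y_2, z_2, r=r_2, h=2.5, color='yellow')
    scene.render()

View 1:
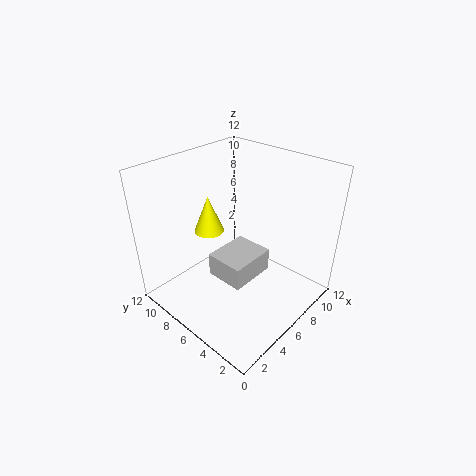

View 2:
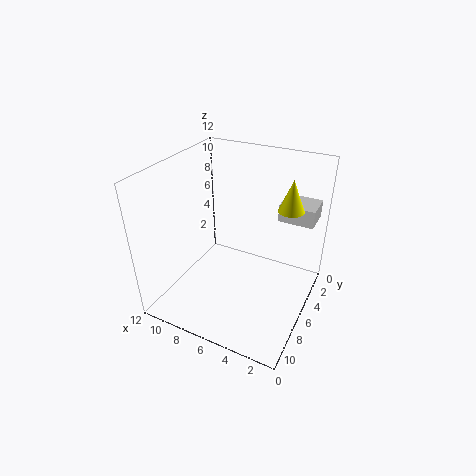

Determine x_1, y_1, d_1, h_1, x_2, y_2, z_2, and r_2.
x_1 = 0.5, y_1 = 1, d_1 = 2.5, h_1 = 1.5, x_2 = 2, y_2 = 5, z_2 = 9, r_2 = 1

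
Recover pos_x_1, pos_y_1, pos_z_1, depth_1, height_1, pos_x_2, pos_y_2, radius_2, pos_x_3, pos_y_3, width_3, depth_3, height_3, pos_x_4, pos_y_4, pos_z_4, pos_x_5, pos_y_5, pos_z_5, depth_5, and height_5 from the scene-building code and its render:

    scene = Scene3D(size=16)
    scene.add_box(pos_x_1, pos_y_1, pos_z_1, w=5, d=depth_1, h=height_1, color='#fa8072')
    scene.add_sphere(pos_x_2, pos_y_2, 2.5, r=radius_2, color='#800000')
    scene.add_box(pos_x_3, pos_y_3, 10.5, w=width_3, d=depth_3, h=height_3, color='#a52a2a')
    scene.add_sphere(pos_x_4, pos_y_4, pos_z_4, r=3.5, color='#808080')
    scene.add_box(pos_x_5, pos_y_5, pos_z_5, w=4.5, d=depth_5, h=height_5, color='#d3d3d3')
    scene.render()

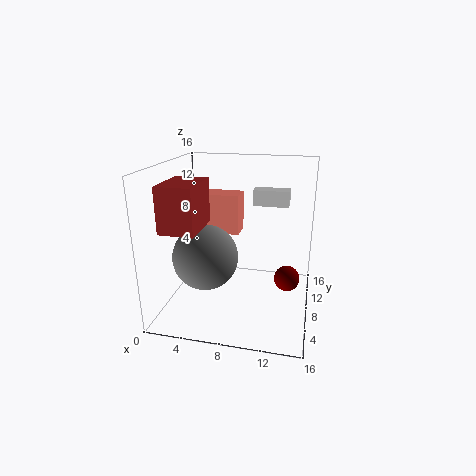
pos_x_1 = 2; pos_y_1 = 12.5; pos_z_1 = 6.5; depth_1 = 3; height_1 = 5; pos_x_2 = 13.5; pos_y_2 = 10; radius_2 = 1.5; pos_x_3 = 2; pos_y_3 = 1; width_3 = 3.5; depth_3 = 5; height_3 = 4.5; pos_x_4 = 5; pos_y_4 = 5.5; pos_z_4 = 6.5; pos_x_5 = 8.5; pos_y_5 = 14; pos_z_5 = 10; depth_5 = 2; height_5 = 2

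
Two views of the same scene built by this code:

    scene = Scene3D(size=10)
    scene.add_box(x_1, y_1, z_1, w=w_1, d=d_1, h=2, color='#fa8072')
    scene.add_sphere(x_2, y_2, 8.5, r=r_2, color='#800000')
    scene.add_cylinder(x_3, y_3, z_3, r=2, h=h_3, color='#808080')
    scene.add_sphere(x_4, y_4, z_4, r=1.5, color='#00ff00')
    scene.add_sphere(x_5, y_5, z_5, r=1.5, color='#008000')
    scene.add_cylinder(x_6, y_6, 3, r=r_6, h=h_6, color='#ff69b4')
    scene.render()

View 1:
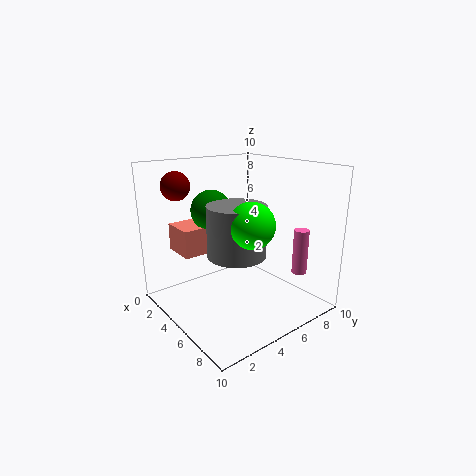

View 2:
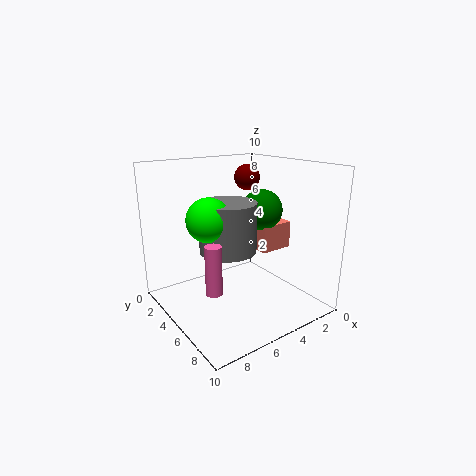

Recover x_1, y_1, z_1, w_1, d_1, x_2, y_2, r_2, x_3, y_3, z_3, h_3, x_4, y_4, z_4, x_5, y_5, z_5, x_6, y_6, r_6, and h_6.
x_1 = 0.5
y_1 = 2
z_1 = 3.5
w_1 = 2.5
d_1 = 3.5
x_2 = 2
y_2 = 2
r_2 = 1
x_3 = 5.5
y_3 = 4.5
z_3 = 4
h_3 = 3.5
x_4 = 7
y_4 = 4.5
z_4 = 6.5
x_5 = 2.5
y_5 = 4.5
z_5 = 6.5
x_6 = 8.5
y_6 = 7.5
r_6 = 0.5
h_6 = 3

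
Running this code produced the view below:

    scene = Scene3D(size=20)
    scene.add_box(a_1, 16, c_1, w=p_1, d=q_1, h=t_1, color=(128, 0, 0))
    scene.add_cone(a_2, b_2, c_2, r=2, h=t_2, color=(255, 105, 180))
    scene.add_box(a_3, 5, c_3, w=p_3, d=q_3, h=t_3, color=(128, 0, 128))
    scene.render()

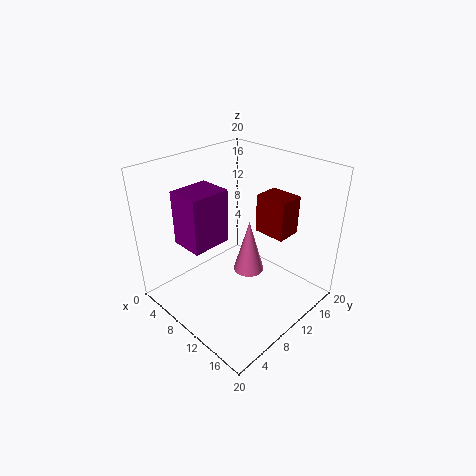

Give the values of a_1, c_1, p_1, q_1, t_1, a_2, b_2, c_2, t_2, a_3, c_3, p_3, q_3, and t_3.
a_1 = 8, c_1 = 8, p_1 = 5, q_1 = 4, t_1 = 6, a_2 = 13, b_2 = 9, c_2 = 7, t_2 = 7, a_3 = 2, c_3 = 8, p_3 = 5, q_3 = 6, t_3 = 8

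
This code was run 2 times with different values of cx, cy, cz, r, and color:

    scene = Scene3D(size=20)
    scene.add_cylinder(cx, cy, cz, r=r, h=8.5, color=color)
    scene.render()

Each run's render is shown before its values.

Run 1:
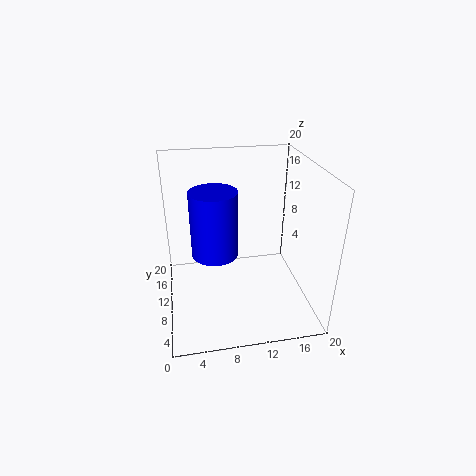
cx = 6.5; cy = 7.5; cz = 9.5; r = 3; color = 'blue'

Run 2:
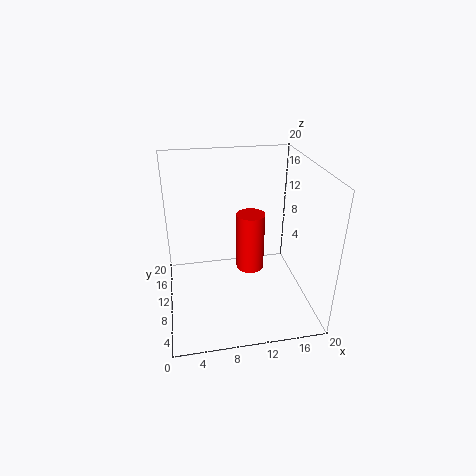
cx = 12; cy = 11; cz = 4.5; r = 2; color = 'red'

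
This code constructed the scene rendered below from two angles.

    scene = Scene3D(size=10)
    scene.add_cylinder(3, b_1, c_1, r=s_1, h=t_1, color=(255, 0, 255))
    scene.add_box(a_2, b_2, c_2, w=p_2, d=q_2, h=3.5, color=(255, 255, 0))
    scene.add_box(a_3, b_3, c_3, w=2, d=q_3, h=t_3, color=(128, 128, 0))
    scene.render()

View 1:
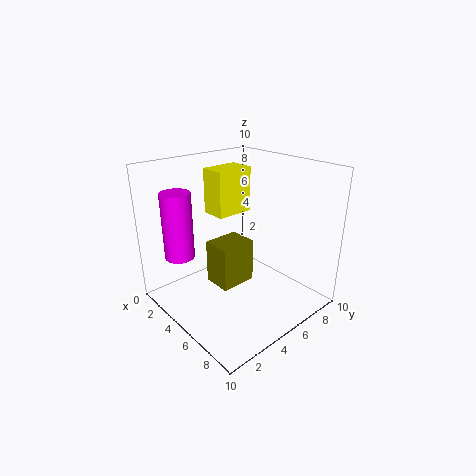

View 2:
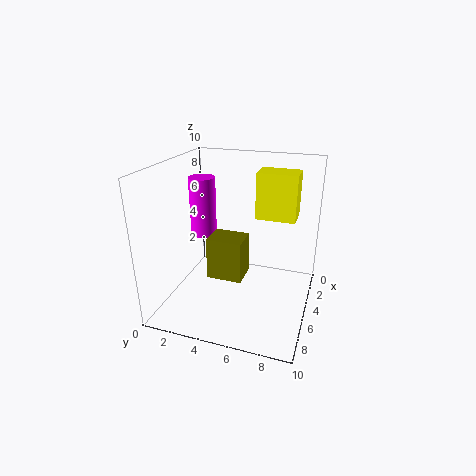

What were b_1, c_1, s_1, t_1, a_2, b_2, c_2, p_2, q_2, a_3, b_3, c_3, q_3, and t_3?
b_1 = 1.5; c_1 = 4; s_1 = 1; t_1 = 4.5; a_2 = 0.5; b_2 = 5.5; c_2 = 5.5; p_2 = 2; q_2 = 3; a_3 = 4; b_3 = 3; c_3 = 2; q_3 = 2.5; t_3 = 3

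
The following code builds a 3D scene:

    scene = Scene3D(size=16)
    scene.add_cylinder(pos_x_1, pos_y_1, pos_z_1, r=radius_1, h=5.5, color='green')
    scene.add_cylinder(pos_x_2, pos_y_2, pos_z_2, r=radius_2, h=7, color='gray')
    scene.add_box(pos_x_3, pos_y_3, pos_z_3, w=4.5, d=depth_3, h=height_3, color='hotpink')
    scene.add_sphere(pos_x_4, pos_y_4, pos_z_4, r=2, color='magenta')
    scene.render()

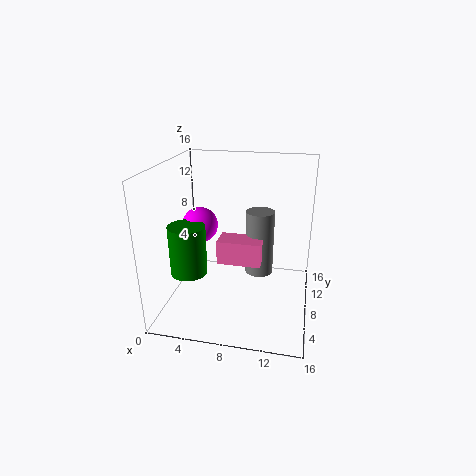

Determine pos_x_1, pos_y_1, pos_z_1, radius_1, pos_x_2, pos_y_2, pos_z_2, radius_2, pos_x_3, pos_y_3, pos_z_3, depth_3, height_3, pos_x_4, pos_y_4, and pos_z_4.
pos_x_1 = 3; pos_y_1 = 5.5; pos_z_1 = 4.5; radius_1 = 2; pos_x_2 = 10.5; pos_y_2 = 7.5; pos_z_2 = 4.5; radius_2 = 1.5; pos_x_3 = 6.5; pos_y_3 = 4.5; pos_z_3 = 6.5; depth_3 = 2.5; height_3 = 2.5; pos_x_4 = 3.5; pos_y_4 = 8.5; pos_z_4 = 9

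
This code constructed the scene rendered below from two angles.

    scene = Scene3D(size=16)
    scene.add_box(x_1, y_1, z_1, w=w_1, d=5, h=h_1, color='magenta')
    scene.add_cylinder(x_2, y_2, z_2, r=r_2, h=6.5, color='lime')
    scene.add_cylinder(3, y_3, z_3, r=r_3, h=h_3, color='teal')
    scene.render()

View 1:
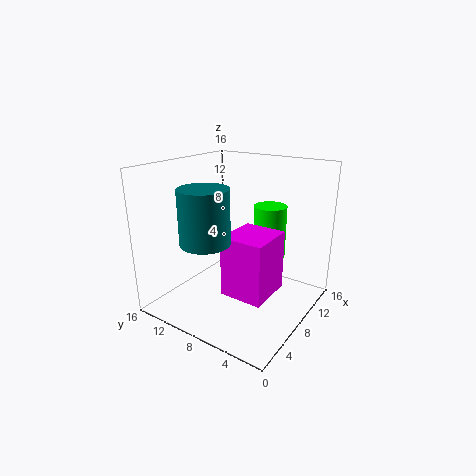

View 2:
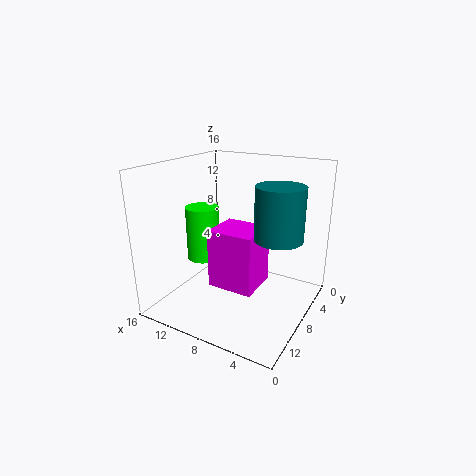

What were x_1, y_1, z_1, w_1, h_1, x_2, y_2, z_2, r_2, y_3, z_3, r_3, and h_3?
x_1 = 6, y_1 = 4, z_1 = 1.5, w_1 = 5.5, h_1 = 7, x_2 = 13.5, y_2 = 7, z_2 = 4, r_2 = 2, y_3 = 8.5, z_3 = 9, r_3 = 2.5, h_3 = 5.5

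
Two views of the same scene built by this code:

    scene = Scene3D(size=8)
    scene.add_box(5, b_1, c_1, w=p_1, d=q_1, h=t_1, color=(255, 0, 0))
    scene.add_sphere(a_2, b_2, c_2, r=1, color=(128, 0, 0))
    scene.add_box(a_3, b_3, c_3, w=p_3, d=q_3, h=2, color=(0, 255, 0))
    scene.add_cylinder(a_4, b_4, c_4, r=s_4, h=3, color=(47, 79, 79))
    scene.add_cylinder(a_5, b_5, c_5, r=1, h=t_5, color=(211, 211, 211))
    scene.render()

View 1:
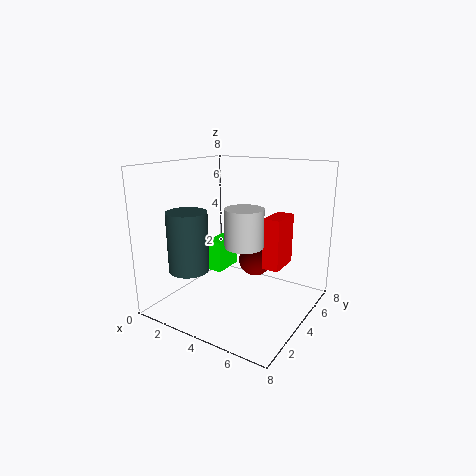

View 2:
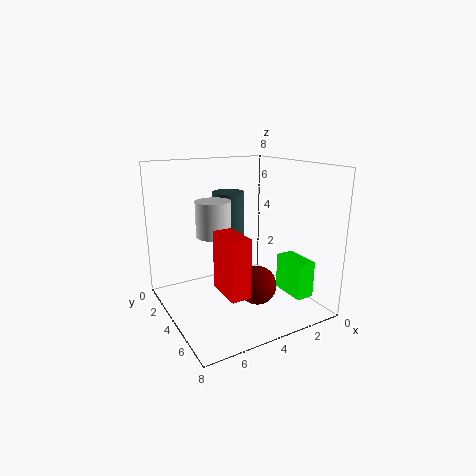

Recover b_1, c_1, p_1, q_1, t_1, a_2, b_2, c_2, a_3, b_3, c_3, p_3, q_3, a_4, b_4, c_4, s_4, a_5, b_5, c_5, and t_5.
b_1 = 5
c_1 = 2
p_1 = 1
q_1 = 2
t_1 = 3
a_2 = 4
b_2 = 6
c_2 = 2
a_3 = 1
b_3 = 5
c_3 = 1
p_3 = 1
q_3 = 2
a_4 = 3
b_4 = 1
c_4 = 3
s_4 = 1
a_5 = 5
b_5 = 3
c_5 = 4
t_5 = 2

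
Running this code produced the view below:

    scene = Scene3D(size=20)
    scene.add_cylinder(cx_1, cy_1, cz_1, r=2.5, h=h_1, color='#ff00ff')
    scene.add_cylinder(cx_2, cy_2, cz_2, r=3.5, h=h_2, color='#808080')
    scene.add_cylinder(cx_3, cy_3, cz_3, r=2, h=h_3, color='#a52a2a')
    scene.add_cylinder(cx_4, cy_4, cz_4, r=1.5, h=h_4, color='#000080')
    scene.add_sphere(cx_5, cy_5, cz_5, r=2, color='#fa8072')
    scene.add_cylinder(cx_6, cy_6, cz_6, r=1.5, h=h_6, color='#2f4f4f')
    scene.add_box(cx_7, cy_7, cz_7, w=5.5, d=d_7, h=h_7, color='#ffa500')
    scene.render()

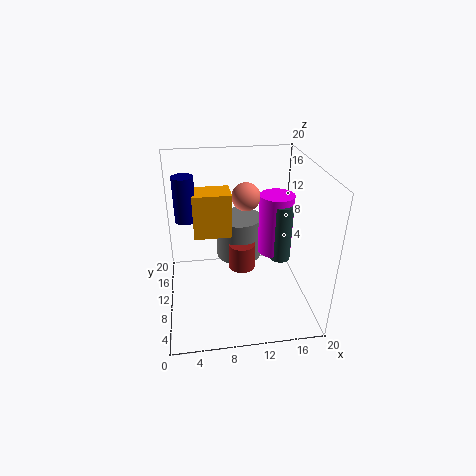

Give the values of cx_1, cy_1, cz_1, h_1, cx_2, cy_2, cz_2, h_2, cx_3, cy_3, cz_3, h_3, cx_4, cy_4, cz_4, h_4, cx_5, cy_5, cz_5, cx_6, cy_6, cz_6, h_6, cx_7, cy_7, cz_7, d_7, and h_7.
cx_1 = 16
cy_1 = 12.5
cz_1 = 6
h_1 = 9
cx_2 = 11
cy_2 = 15.5
cz_2 = 4
h_2 = 6.5
cx_3 = 11
cy_3 = 12.5
cz_3 = 3.5
h_3 = 4
cx_4 = 3
cy_4 = 13.5
cz_4 = 11.5
h_4 = 6.5
cx_5 = 11.5
cy_5 = 12.5
cz_5 = 15
cx_6 = 16.5
cy_6 = 11
cz_6 = 5.5
h_6 = 8.5
cx_7 = 4
cy_7 = 12
cz_7 = 9
d_7 = 4
h_7 = 6.5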